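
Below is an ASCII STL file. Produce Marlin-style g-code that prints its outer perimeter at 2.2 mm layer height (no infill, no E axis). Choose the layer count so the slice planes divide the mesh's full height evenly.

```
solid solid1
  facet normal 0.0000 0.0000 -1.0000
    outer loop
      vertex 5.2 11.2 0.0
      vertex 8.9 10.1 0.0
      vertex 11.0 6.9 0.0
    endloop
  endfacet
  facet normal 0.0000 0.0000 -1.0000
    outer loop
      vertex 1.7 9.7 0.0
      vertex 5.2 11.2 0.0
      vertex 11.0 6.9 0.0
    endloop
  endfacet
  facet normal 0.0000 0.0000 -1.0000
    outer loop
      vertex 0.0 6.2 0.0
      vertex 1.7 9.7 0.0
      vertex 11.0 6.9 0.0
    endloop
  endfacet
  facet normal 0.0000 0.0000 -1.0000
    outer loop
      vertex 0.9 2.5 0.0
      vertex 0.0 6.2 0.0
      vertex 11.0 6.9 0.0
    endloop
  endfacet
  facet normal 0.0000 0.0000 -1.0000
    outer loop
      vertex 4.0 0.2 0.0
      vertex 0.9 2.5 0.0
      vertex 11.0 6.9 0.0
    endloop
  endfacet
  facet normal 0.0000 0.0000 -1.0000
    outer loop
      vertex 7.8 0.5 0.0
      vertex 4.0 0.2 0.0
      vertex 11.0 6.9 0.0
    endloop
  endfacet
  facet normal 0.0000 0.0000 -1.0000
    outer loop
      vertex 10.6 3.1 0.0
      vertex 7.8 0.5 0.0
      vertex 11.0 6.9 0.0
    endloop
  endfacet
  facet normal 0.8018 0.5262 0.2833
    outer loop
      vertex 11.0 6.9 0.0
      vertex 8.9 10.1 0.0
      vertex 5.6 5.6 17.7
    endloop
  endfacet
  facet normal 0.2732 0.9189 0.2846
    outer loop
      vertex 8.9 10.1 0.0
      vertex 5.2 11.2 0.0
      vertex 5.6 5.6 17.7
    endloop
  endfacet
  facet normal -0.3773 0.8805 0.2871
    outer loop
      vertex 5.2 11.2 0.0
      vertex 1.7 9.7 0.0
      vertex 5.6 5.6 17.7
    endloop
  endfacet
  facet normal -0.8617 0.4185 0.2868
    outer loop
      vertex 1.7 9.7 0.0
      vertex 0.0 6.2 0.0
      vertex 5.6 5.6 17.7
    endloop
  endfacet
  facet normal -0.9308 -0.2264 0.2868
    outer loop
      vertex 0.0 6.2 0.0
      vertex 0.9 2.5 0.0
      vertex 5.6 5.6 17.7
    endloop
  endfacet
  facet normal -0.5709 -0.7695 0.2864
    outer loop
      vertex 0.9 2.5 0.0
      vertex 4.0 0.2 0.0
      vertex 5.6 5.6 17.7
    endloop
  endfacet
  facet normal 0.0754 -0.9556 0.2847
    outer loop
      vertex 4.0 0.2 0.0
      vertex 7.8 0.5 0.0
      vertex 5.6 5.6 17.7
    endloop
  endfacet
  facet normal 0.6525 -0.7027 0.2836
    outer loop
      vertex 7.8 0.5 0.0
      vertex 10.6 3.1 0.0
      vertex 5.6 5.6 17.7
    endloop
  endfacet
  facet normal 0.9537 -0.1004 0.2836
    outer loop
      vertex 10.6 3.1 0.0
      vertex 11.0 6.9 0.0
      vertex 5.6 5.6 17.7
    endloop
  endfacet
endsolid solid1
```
; perimeter-only toolpath
G21 ; units = mm
G90 ; absolute positioning
G28 ; home
; layer 1
G0 Z2.2
G0 X10.3 Y6.7
G1 X8.5 Y9.5
G1 X5.2 Y10.5
G1 X2.2 Y9.2
G1 X0.7 Y6.1
G1 X1.5 Y2.9
G1 X4.2 Y0.9
G1 X7.5 Y1.1
G1 X10.0 Y3.4
G1 X10.3 Y6.7
; layer 2
G0 Z4.4
G0 X9.7 Y6.6
G1 X8.1 Y9.0
G1 X5.3 Y9.8
G1 X2.7 Y8.7
G1 X1.4 Y6.1
G1 X2.1 Y3.3
G1 X4.4 Y1.5
G1 X7.2 Y1.8
G1 X9.3 Y3.7
G1 X9.7 Y6.6
; layer 3
G0 Z6.6
G0 X9.0 Y6.4
G1 X7.7 Y8.4
G1 X5.3 Y9.1
G1 X3.2 Y8.2
G1 X2.1 Y6.0
G1 X2.7 Y3.7
G1 X4.6 Y2.2
G1 X7.0 Y2.4
G1 X8.7 Y4.0
G1 X9.0 Y6.4
; layer 4
G0 Z8.8
G0 X8.3 Y6.2
G1 X7.2 Y7.8
G1 X5.4 Y8.4
G1 X3.6 Y7.6
G1 X2.8 Y5.9
G1 X3.2 Y4.0
G1 X4.8 Y2.9
G1 X6.7 Y3.0
G1 X8.1 Y4.3
G1 X8.3 Y6.2
; layer 5
G0 Z11.1
G0 X7.6 Y6.1
G1 X6.8 Y7.3
G1 X5.5 Y7.7
G1 X4.1 Y7.1
G1 X3.5 Y5.8
G1 X3.8 Y4.4
G1 X5.0 Y3.6
G1 X6.4 Y3.7
G1 X7.5 Y4.7
G1 X7.6 Y6.1
; layer 6
G0 Z13.3
G0 X6.9 Y5.9
G1 X6.4 Y6.7
G1 X5.5 Y7.0
G1 X4.6 Y6.6
G1 X4.2 Y5.7
G1 X4.4 Y4.8
G1 X5.2 Y4.2
G1 X6.1 Y4.3
G1 X6.8 Y5.0
G1 X6.9 Y5.9
; layer 7
G0 Z15.5
G0 X6.3 Y5.8
G1 X6.0 Y6.2
G1 X5.5 Y6.3
G1 X5.1 Y6.1
G1 X4.9 Y5.7
G1 X5.0 Y5.2
G1 X5.4 Y4.9
G1 X5.9 Y5.0
G1 X6.2 Y5.3
G1 X6.3 Y5.8
M2 ; end

The solid is a regular 9-sided pyramid, base circumscribed radius ≈ 5.6 mm, apex at z ≈ 17.7 mm. Slicing at Δz = 2.2 mm — 8 equal slices spanning the solid's height, so layer i sits at z = i·h/8 — gives 7 non-empty perimeters. Each is a 9-segment closed polygon; G0 lifts to the layer z and rapids to the start vertex, then G1 traces the edges. The cross-section shrinks linearly with z (the slice at the apex is degenerate and omitted).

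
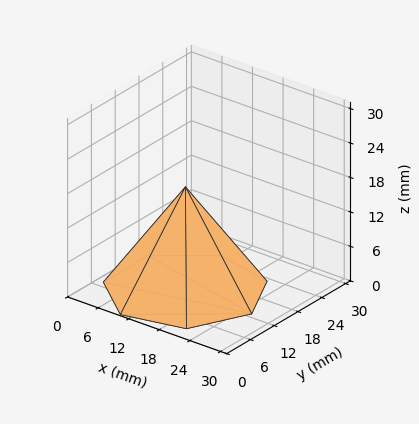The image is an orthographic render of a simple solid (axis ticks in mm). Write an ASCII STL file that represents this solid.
Reading the render: the shape is a regular 7-sided pyramid, base circumscribed radius ≈ 13 mm, apex at z ≈ 18 mm (dimensions read to the nearest mm from the axis ticks). For the STL, each face is triangulated and given an outward normal.

solid part
  facet normal 0.0000 0.0000 -1.0000
    outer loop
      vertex 10.107 25.674 0.000
      vertex 21.105 23.164 0.000
      vertex 26.000 13.000 0.000
    endloop
  endfacet
  facet normal 0.0000 0.0000 -1.0000
    outer loop
      vertex 1.287 18.640 0.000
      vertex 10.107 25.674 0.000
      vertex 26.000 13.000 0.000
    endloop
  endfacet
  facet normal 0.0000 0.0000 -1.0000
    outer loop
      vertex 1.287 7.360 0.000
      vertex 1.287 18.640 0.000
      vertex 26.000 13.000 0.000
    endloop
  endfacet
  facet normal 0.0000 0.0000 -1.0000
    outer loop
      vertex 10.107 0.326 0.000
      vertex 1.287 7.360 0.000
      vertex 26.000 13.000 0.000
    endloop
  endfacet
  facet normal 0.0000 0.0000 -1.0000
    outer loop
      vertex 21.105 2.836 0.000
      vertex 10.107 0.326 0.000
      vertex 26.000 13.000 0.000
    endloop
  endfacet
  facet normal 0.7552 0.3637 0.5454
    outer loop
      vertex 26.000 13.000 0.000
      vertex 21.105 23.164 0.000
      vertex 13.000 13.000 18.000
    endloop
  endfacet
  facet normal 0.1865 0.8172 0.5454
    outer loop
      vertex 21.105 23.164 0.000
      vertex 10.107 25.674 0.000
      vertex 13.000 13.000 18.000
    endloop
  endfacet
  facet normal -0.5226 0.6553 0.5454
    outer loop
      vertex 10.107 25.674 0.000
      vertex 1.287 18.640 0.000
      vertex 13.000 13.000 18.000
    endloop
  endfacet
  facet normal -0.8382 0.0000 0.5454
    outer loop
      vertex 1.287 18.640 0.000
      vertex 1.287 7.360 0.000
      vertex 13.000 13.000 18.000
    endloop
  endfacet
  facet normal -0.5226 -0.6553 0.5454
    outer loop
      vertex 1.287 7.360 0.000
      vertex 10.107 0.326 0.000
      vertex 13.000 13.000 18.000
    endloop
  endfacet
  facet normal 0.1865 -0.8172 0.5454
    outer loop
      vertex 10.107 0.326 0.000
      vertex 21.105 2.836 0.000
      vertex 13.000 13.000 18.000
    endloop
  endfacet
  facet normal 0.7552 -0.3637 0.5454
    outer loop
      vertex 21.105 2.836 0.000
      vertex 26.000 13.000 0.000
      vertex 13.000 13.000 18.000
    endloop
  endfacet
endsolid part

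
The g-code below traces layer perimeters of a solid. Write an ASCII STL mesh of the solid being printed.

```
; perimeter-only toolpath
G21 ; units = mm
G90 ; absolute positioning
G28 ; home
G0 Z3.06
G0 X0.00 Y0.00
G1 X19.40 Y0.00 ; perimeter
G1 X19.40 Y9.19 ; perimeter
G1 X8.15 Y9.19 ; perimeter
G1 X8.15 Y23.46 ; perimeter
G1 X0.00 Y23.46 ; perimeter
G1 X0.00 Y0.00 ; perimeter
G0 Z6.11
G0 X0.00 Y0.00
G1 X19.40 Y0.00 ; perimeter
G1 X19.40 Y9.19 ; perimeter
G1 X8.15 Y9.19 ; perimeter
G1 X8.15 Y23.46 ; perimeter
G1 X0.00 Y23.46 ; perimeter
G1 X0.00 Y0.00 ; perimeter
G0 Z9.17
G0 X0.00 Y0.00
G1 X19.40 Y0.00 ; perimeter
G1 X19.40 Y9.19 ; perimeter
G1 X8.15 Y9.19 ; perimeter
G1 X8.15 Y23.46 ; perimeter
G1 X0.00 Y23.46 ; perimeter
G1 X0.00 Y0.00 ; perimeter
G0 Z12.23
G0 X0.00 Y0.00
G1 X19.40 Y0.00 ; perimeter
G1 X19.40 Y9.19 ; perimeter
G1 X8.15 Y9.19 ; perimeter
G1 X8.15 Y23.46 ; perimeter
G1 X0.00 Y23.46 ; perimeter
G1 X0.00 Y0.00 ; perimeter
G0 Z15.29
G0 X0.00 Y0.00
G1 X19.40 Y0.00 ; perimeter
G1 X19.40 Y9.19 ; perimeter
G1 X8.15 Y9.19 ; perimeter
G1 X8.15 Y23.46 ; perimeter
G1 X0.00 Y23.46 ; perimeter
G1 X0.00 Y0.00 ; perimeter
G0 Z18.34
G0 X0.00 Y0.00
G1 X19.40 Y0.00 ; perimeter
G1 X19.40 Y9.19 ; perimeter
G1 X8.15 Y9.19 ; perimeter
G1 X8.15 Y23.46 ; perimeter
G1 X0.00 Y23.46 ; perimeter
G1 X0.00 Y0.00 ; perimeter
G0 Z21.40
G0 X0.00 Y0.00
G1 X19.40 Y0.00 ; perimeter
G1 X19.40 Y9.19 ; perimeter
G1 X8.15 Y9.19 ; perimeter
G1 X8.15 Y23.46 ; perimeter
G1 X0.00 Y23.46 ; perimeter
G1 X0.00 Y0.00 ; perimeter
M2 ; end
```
solid part
  facet normal 0.0000 0.0000 -1.0000
    outer loop
      vertex 19.40 9.19 0.00
      vertex 19.40 0.00 0.00
      vertex 0.00 0.00 0.00
    endloop
  endfacet
  facet normal 0.0000 0.0000 -1.0000
    outer loop
      vertex 8.15 9.19 0.00
      vertex 19.40 9.19 0.00
      vertex 0.00 0.00 0.00
    endloop
  endfacet
  facet normal 0.0000 0.0000 -1.0000
    outer loop
      vertex 8.15 23.46 0.00
      vertex 8.15 9.19 0.00
      vertex 0.00 0.00 0.00
    endloop
  endfacet
  facet normal 0.0000 0.0000 -1.0000
    outer loop
      vertex 0.00 23.46 0.00
      vertex 8.15 23.46 0.00
      vertex 0.00 0.00 0.00
    endloop
  endfacet
  facet normal 0.0000 0.0000 1.0000
    outer loop
      vertex 0.00 0.00 21.40
      vertex 19.40 0.00 21.40
      vertex 19.40 9.19 21.40
    endloop
  endfacet
  facet normal 0.0000 0.0000 1.0000
    outer loop
      vertex 0.00 0.00 21.40
      vertex 19.40 9.19 21.40
      vertex 8.15 9.19 21.40
    endloop
  endfacet
  facet normal 0.0000 0.0000 1.0000
    outer loop
      vertex 0.00 0.00 21.40
      vertex 8.15 9.19 21.40
      vertex 8.15 23.46 21.40
    endloop
  endfacet
  facet normal 0.0000 0.0000 1.0000
    outer loop
      vertex 0.00 0.00 21.40
      vertex 8.15 23.46 21.40
      vertex 0.00 23.46 21.40
    endloop
  endfacet
  facet normal 0.0000 -1.0000 0.0000
    outer loop
      vertex 0.00 0.00 0.00
      vertex 19.40 0.00 0.00
      vertex 19.40 0.00 21.40
    endloop
  endfacet
  facet normal 0.0000 -1.0000 0.0000
    outer loop
      vertex 0.00 0.00 0.00
      vertex 19.40 0.00 21.40
      vertex 0.00 0.00 21.40
    endloop
  endfacet
  facet normal 1.0000 0.0000 0.0000
    outer loop
      vertex 19.40 0.00 0.00
      vertex 19.40 9.19 0.00
      vertex 19.40 9.19 21.40
    endloop
  endfacet
  facet normal 1.0000 0.0000 0.0000
    outer loop
      vertex 19.40 0.00 0.00
      vertex 19.40 9.19 21.40
      vertex 19.40 0.00 21.40
    endloop
  endfacet
  facet normal 0.0000 1.0000 0.0000
    outer loop
      vertex 19.40 9.19 0.00
      vertex 8.15 9.19 0.00
      vertex 8.15 9.19 21.40
    endloop
  endfacet
  facet normal 0.0000 1.0000 0.0000
    outer loop
      vertex 19.40 9.19 0.00
      vertex 8.15 9.19 21.40
      vertex 19.40 9.19 21.40
    endloop
  endfacet
  facet normal 1.0000 0.0000 0.0000
    outer loop
      vertex 8.15 9.19 0.00
      vertex 8.15 23.46 0.00
      vertex 8.15 23.46 21.40
    endloop
  endfacet
  facet normal 1.0000 0.0000 0.0000
    outer loop
      vertex 8.15 9.19 0.00
      vertex 8.15 23.46 21.40
      vertex 8.15 9.19 21.40
    endloop
  endfacet
  facet normal 0.0000 1.0000 0.0000
    outer loop
      vertex 8.15 23.46 0.00
      vertex 0.00 23.46 0.00
      vertex 0.00 23.46 21.40
    endloop
  endfacet
  facet normal 0.0000 1.0000 0.0000
    outer loop
      vertex 8.15 23.46 0.00
      vertex 0.00 23.46 21.40
      vertex 8.15 23.46 21.40
    endloop
  endfacet
  facet normal -1.0000 0.0000 0.0000
    outer loop
      vertex 0.00 23.46 0.00
      vertex 0.00 0.00 0.00
      vertex 0.00 0.00 21.40
    endloop
  endfacet
  facet normal -1.0000 0.0000 0.0000
    outer loop
      vertex 0.00 23.46 0.00
      vertex 0.00 0.00 21.40
      vertex 0.00 23.46 21.40
    endloop
  endfacet
endsolid part

The G0 Z moves step by Δz≈3.06 mm. Every layer's G1 loop is the same polygon, so the solid is a straight extrusion of it from z=0 to z≈21.4. Closing with flat bottom and top caps and triangulating gives 20 facets — an L-shaped prism: outer 19.4 × 23.5 mm, arm thicknesses ≈ 9.19 mm (horizontal) and 8.15 mm (vertical), extruded 21.4 mm in z.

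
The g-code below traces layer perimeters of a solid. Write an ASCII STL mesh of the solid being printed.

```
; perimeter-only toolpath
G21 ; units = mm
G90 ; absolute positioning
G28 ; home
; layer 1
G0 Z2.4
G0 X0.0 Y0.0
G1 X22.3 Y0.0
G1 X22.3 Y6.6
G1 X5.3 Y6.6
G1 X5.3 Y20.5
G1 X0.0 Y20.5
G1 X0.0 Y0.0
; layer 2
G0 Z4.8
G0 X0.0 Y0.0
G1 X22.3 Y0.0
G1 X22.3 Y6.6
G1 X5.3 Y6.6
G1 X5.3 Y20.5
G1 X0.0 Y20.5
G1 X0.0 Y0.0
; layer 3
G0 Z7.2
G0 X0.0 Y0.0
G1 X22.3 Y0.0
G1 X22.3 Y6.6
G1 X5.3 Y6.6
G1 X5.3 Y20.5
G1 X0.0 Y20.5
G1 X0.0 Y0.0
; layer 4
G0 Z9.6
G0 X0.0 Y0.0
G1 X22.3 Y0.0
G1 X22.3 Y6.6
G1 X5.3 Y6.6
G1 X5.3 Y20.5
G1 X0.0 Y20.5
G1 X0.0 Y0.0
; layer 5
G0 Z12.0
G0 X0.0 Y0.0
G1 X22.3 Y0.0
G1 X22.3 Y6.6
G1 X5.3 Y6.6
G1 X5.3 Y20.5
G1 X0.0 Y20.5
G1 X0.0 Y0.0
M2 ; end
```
solid part
  facet normal 0.0000 0.0000 -1.0000
    outer loop
      vertex 22.3 6.6 0.0
      vertex 22.3 0.0 0.0
      vertex 0.0 0.0 0.0
    endloop
  endfacet
  facet normal 0.0000 0.0000 -1.0000
    outer loop
      vertex 5.3 6.6 0.0
      vertex 22.3 6.6 0.0
      vertex 0.0 0.0 0.0
    endloop
  endfacet
  facet normal 0.0000 0.0000 -1.0000
    outer loop
      vertex 5.3 20.5 0.0
      vertex 5.3 6.6 0.0
      vertex 0.0 0.0 0.0
    endloop
  endfacet
  facet normal 0.0000 0.0000 -1.0000
    outer loop
      vertex 0.0 20.5 0.0
      vertex 5.3 20.5 0.0
      vertex 0.0 0.0 0.0
    endloop
  endfacet
  facet normal 0.0000 0.0000 1.0000
    outer loop
      vertex 0.0 0.0 12.0
      vertex 22.3 0.0 12.0
      vertex 22.3 6.6 12.0
    endloop
  endfacet
  facet normal 0.0000 0.0000 1.0000
    outer loop
      vertex 0.0 0.0 12.0
      vertex 22.3 6.6 12.0
      vertex 5.3 6.6 12.0
    endloop
  endfacet
  facet normal 0.0000 0.0000 1.0000
    outer loop
      vertex 0.0 0.0 12.0
      vertex 5.3 6.6 12.0
      vertex 5.3 20.5 12.0
    endloop
  endfacet
  facet normal 0.0000 0.0000 1.0000
    outer loop
      vertex 0.0 0.0 12.0
      vertex 5.3 20.5 12.0
      vertex 0.0 20.5 12.0
    endloop
  endfacet
  facet normal 0.0000 -1.0000 0.0000
    outer loop
      vertex 0.0 0.0 0.0
      vertex 22.3 0.0 0.0
      vertex 22.3 0.0 12.0
    endloop
  endfacet
  facet normal 0.0000 -1.0000 0.0000
    outer loop
      vertex 0.0 0.0 0.0
      vertex 22.3 0.0 12.0
      vertex 0.0 0.0 12.0
    endloop
  endfacet
  facet normal 1.0000 0.0000 0.0000
    outer loop
      vertex 22.3 0.0 0.0
      vertex 22.3 6.6 0.0
      vertex 22.3 6.6 12.0
    endloop
  endfacet
  facet normal 1.0000 0.0000 0.0000
    outer loop
      vertex 22.3 0.0 0.0
      vertex 22.3 6.6 12.0
      vertex 22.3 0.0 12.0
    endloop
  endfacet
  facet normal 0.0000 1.0000 0.0000
    outer loop
      vertex 22.3 6.6 0.0
      vertex 5.3 6.6 0.0
      vertex 5.3 6.6 12.0
    endloop
  endfacet
  facet normal 0.0000 1.0000 0.0000
    outer loop
      vertex 22.3 6.6 0.0
      vertex 5.3 6.6 12.0
      vertex 22.3 6.6 12.0
    endloop
  endfacet
  facet normal 1.0000 0.0000 0.0000
    outer loop
      vertex 5.3 6.6 0.0
      vertex 5.3 20.5 0.0
      vertex 5.3 20.5 12.0
    endloop
  endfacet
  facet normal 1.0000 0.0000 0.0000
    outer loop
      vertex 5.3 6.6 0.0
      vertex 5.3 20.5 12.0
      vertex 5.3 6.6 12.0
    endloop
  endfacet
  facet normal 0.0000 1.0000 0.0000
    outer loop
      vertex 5.3 20.5 0.0
      vertex 0.0 20.5 0.0
      vertex 0.0 20.5 12.0
    endloop
  endfacet
  facet normal 0.0000 1.0000 0.0000
    outer loop
      vertex 5.3 20.5 0.0
      vertex 0.0 20.5 12.0
      vertex 5.3 20.5 12.0
    endloop
  endfacet
  facet normal -1.0000 0.0000 0.0000
    outer loop
      vertex 0.0 20.5 0.0
      vertex 0.0 0.0 0.0
      vertex 0.0 0.0 12.0
    endloop
  endfacet
  facet normal -1.0000 0.0000 0.0000
    outer loop
      vertex 0.0 20.5 0.0
      vertex 0.0 0.0 12.0
      vertex 0.0 20.5 12.0
    endloop
  endfacet
endsolid part

The G0 Z moves step by Δz≈2.4 mm. Every layer's G1 loop is the same polygon, so the solid is a straight extrusion of it from z=0 to z≈12. Closing with flat bottom and top caps and triangulating gives 20 facets — an L-shaped prism: outer 22.3 × 20.5 mm, arm thicknesses ≈ 6.6 mm (horizontal) and 5.3 mm (vertical), extruded 12 mm in z.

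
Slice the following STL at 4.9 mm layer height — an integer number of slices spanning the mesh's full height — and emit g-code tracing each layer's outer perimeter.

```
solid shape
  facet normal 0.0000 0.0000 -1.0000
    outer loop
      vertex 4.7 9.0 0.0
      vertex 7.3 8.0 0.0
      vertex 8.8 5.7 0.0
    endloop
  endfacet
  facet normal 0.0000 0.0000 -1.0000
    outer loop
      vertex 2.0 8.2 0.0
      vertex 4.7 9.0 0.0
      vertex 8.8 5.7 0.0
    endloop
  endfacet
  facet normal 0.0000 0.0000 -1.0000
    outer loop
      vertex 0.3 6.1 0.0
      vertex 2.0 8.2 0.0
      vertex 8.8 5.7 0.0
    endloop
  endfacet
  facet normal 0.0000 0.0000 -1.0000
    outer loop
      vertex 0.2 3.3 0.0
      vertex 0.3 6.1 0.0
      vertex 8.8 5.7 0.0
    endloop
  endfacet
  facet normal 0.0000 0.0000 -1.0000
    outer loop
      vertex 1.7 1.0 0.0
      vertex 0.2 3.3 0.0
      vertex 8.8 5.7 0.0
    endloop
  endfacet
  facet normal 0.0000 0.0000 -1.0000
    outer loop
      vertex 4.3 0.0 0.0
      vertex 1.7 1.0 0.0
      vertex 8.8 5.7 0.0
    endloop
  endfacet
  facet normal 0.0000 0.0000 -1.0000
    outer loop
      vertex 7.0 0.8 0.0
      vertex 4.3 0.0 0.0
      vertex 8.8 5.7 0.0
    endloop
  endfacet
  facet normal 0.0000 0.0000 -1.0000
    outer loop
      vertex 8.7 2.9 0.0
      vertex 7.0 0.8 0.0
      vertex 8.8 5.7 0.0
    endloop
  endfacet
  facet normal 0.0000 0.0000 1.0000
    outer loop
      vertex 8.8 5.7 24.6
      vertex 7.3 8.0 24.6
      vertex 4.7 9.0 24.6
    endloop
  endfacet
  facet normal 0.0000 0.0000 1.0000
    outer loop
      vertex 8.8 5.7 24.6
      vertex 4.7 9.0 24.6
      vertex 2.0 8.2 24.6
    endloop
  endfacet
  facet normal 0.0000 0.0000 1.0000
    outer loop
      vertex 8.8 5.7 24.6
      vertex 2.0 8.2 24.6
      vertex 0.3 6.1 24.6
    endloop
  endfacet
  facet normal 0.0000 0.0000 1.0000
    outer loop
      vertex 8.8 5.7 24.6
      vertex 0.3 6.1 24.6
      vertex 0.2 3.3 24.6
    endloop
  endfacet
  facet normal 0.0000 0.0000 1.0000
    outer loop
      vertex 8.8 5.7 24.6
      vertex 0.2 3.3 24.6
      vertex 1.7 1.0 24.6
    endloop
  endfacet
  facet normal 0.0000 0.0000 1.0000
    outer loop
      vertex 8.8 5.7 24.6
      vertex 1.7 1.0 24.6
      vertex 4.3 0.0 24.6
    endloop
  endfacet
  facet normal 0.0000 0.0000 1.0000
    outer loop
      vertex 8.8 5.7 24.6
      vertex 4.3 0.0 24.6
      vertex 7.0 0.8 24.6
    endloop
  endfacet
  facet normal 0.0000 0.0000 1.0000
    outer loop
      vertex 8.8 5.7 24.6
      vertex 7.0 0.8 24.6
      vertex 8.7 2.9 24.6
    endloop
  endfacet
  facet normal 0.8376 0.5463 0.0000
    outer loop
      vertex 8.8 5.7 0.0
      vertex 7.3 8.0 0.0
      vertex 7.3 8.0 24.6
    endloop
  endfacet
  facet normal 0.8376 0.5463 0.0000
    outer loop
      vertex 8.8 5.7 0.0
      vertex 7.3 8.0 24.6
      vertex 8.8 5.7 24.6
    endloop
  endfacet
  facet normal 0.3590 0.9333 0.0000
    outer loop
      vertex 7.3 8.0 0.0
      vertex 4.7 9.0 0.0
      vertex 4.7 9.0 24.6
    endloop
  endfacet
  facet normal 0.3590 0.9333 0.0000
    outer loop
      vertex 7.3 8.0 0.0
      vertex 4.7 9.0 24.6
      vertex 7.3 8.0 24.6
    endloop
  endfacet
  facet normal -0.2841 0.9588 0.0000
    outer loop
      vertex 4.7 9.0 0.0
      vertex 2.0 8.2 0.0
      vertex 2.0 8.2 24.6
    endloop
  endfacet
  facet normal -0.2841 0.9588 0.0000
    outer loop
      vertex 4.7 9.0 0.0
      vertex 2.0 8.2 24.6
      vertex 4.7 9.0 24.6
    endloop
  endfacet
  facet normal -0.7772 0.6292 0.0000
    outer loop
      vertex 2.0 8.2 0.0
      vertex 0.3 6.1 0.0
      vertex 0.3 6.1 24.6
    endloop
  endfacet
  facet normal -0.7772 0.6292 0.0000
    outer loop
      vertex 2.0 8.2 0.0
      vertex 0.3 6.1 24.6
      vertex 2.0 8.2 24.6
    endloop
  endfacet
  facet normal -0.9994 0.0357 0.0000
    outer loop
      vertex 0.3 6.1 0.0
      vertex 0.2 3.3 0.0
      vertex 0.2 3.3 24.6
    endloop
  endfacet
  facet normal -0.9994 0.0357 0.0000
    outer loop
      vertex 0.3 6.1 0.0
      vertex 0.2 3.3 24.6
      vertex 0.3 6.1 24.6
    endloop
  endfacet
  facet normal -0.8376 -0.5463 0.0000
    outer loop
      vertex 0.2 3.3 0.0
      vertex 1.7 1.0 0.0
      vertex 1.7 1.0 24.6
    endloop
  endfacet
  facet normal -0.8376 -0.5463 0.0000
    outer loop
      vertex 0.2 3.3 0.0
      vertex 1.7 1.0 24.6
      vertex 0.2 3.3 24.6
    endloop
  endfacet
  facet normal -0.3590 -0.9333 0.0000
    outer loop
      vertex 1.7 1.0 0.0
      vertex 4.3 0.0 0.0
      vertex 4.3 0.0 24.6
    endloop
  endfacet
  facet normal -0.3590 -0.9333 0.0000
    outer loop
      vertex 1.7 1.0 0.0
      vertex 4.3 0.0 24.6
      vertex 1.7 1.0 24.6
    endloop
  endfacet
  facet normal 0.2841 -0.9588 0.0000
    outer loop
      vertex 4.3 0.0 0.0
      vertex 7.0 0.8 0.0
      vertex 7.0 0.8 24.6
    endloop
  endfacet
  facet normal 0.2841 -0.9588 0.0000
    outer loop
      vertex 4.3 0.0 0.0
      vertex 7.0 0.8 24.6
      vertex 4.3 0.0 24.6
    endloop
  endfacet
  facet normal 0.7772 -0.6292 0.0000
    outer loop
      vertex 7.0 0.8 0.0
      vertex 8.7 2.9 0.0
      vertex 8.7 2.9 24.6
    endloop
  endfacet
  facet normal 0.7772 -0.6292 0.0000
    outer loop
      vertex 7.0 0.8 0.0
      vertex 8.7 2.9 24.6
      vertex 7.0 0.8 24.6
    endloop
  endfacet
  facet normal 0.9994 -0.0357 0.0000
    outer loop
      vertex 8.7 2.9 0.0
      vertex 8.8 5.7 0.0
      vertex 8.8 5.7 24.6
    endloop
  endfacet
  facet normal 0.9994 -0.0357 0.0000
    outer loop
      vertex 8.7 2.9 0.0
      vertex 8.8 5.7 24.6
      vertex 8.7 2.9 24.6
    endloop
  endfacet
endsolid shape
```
; perimeter-only toolpath
G21 ; units = mm
G90 ; absolute positioning
G28 ; home
; layer 1
G0 Z4.9
G0 X8.8 Y5.7
G1 X7.3 Y8.0
G1 X4.7 Y9.0
G1 X2.0 Y8.2
G1 X0.3 Y6.1
G1 X0.2 Y3.3
G1 X1.7 Y1.0
G1 X4.3 Y0.0
G1 X7.0 Y0.8
G1 X8.7 Y2.9
G1 X8.8 Y5.7
; layer 2
G0 Z9.8
G0 X8.8 Y5.7
G1 X7.3 Y8.0
G1 X4.7 Y9.0
G1 X2.0 Y8.2
G1 X0.3 Y6.1
G1 X0.2 Y3.3
G1 X1.7 Y1.0
G1 X4.3 Y0.0
G1 X7.0 Y0.8
G1 X8.7 Y2.9
G1 X8.8 Y5.7
; layer 3
G0 Z14.8
G0 X8.8 Y5.7
G1 X7.3 Y8.0
G1 X4.7 Y9.0
G1 X2.0 Y8.2
G1 X0.3 Y6.1
G1 X0.2 Y3.3
G1 X1.7 Y1.0
G1 X4.3 Y0.0
G1 X7.0 Y0.8
G1 X8.7 Y2.9
G1 X8.8 Y5.7
; layer 4
G0 Z19.7
G0 X8.8 Y5.7
G1 X7.3 Y8.0
G1 X4.7 Y9.0
G1 X2.0 Y8.2
G1 X0.3 Y6.1
G1 X0.2 Y3.3
G1 X1.7 Y1.0
G1 X4.3 Y0.0
G1 X7.0 Y0.8
G1 X8.7 Y2.9
G1 X8.8 Y5.7
; layer 5
G0 Z24.6
G0 X8.8 Y5.7
G1 X7.3 Y8.0
G1 X4.7 Y9.0
G1 X2.0 Y8.2
G1 X0.3 Y6.1
G1 X0.2 Y3.3
G1 X1.7 Y1.0
G1 X4.3 Y0.0
G1 X7.0 Y0.8
G1 X8.7 Y2.9
G1 X8.8 Y5.7
M2 ; end

The solid is a regular 10-sided prism (a cylinder approximated with 10 flat sides), circumscribed radius ≈ 4.5 mm, height ≈ 24.6 mm. Slicing at Δz = 4.9 mm — 5 equal slices spanning the solid's height, so layer i sits at z = i·h/5 — gives 5 non-empty perimeters. Each is a 10-segment closed polygon; G0 lifts to the layer z and rapids to the start vertex, then G1 traces the edges.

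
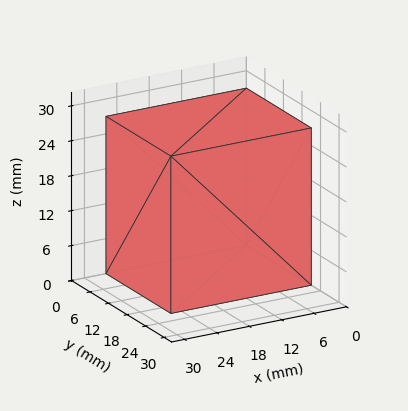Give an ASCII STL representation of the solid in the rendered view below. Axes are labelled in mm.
Reading the render: the shape is a rectangular box, roughly 26 × 21 mm footprint and 27 mm tall (dimensions read to the nearest mm from the axis ticks). For the STL, each face is triangulated and given an outward normal.

solid part
  facet normal 0.0000 0.0000 -1.0000
    outer loop
      vertex 26.0 21.0 0.0
      vertex 26.0 0.0 0.0
      vertex 0.0 0.0 0.0
    endloop
  endfacet
  facet normal 0.0000 0.0000 -1.0000
    outer loop
      vertex 0.0 21.0 0.0
      vertex 26.0 21.0 0.0
      vertex 0.0 0.0 0.0
    endloop
  endfacet
  facet normal 0.0000 0.0000 1.0000
    outer loop
      vertex 0.0 0.0 27.0
      vertex 26.0 0.0 27.0
      vertex 26.0 21.0 27.0
    endloop
  endfacet
  facet normal 0.0000 0.0000 1.0000
    outer loop
      vertex 0.0 0.0 27.0
      vertex 26.0 21.0 27.0
      vertex 0.0 21.0 27.0
    endloop
  endfacet
  facet normal 0.0000 -1.0000 0.0000
    outer loop
      vertex 0.0 0.0 0.0
      vertex 26.0 0.0 0.0
      vertex 26.0 0.0 27.0
    endloop
  endfacet
  facet normal 0.0000 -1.0000 0.0000
    outer loop
      vertex 0.0 0.0 0.0
      vertex 26.0 0.0 27.0
      vertex 0.0 0.0 27.0
    endloop
  endfacet
  facet normal 0.0000 1.0000 0.0000
    outer loop
      vertex 26.0 21.0 27.0
      vertex 26.0 21.0 0.0
      vertex 0.0 21.0 0.0
    endloop
  endfacet
  facet normal 0.0000 1.0000 0.0000
    outer loop
      vertex 0.0 21.0 27.0
      vertex 26.0 21.0 27.0
      vertex 0.0 21.0 0.0
    endloop
  endfacet
  facet normal -1.0000 0.0000 0.0000
    outer loop
      vertex 0.0 21.0 27.0
      vertex 0.0 21.0 0.0
      vertex 0.0 0.0 0.0
    endloop
  endfacet
  facet normal -1.0000 0.0000 0.0000
    outer loop
      vertex 0.0 0.0 27.0
      vertex 0.0 21.0 27.0
      vertex 0.0 0.0 0.0
    endloop
  endfacet
  facet normal 1.0000 0.0000 0.0000
    outer loop
      vertex 26.0 0.0 0.0
      vertex 26.0 21.0 0.0
      vertex 26.0 21.0 27.0
    endloop
  endfacet
  facet normal 1.0000 0.0000 0.0000
    outer loop
      vertex 26.0 0.0 0.0
      vertex 26.0 21.0 27.0
      vertex 26.0 0.0 27.0
    endloop
  endfacet
endsolid part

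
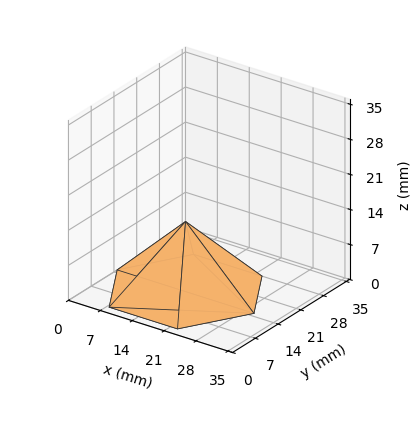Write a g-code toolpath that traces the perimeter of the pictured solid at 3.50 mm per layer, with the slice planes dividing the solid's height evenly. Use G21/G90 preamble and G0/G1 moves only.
Reading the render: the shape is a regular 6-sided pyramid, base circumscribed radius ≈ 15 mm, apex at z ≈ 14 mm (dimensions read to the nearest mm from the axis ticks). For the g-code, the solid's height is divided into equal slices at the stated Δz and each level perimeter traced with G1 moves after a G0 lift.

; perimeter-only toolpath
G21 ; units = mm
G90 ; absolute positioning
G28 ; home
; layer 1
G0 Z3.50
G0 X26.25 Y15.00
G1 X20.62 Y24.74
G1 X9.38 Y24.74
G1 X3.75 Y15.00
G1 X9.38 Y5.26
G1 X20.62 Y5.26
G1 X26.25 Y15.00
; layer 2
G0 Z7.00
G0 X22.50 Y15.00
G1 X18.75 Y21.49
G1 X11.25 Y21.49
G1 X7.50 Y15.00
G1 X11.25 Y8.50
G1 X18.75 Y8.50
G1 X22.50 Y15.00
; layer 3
G0 Z10.50
G0 X18.75 Y15.00
G1 X16.88 Y18.25
G1 X13.12 Y18.25
G1 X11.25 Y15.00
G1 X13.12 Y11.75
G1 X16.88 Y11.75
G1 X18.75 Y15.00
M2 ; end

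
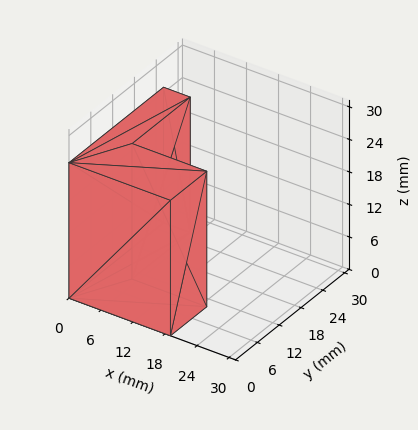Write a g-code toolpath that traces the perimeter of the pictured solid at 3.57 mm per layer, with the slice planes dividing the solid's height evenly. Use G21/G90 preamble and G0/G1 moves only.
Reading the render: the shape is an L-shaped prism: outer 19 × 26 mm, arm thicknesses ≈ 10 mm (horizontal) and 5 mm (vertical), extruded 25 mm in z (dimensions read to the nearest mm from the axis ticks). For the g-code, the solid's height is divided into equal slices at the stated Δz and each level perimeter traced with G1 moves after a G0 lift.

; perimeter-only toolpath
G21 ; units = mm
G90 ; absolute positioning
G28 ; home
; layer 1
G0 Z3.57
G0 X0.00 Y0.00
G1 X19.00 Y0.00
G1 X19.00 Y10.00
G1 X5.00 Y10.00
G1 X5.00 Y26.00
G1 X0.00 Y26.00
G1 X0.00 Y0.00
; layer 2
G0 Z7.14
G0 X0.00 Y0.00
G1 X19.00 Y0.00
G1 X19.00 Y10.00
G1 X5.00 Y10.00
G1 X5.00 Y26.00
G1 X0.00 Y26.00
G1 X0.00 Y0.00
; layer 3
G0 Z10.71
G0 X0.00 Y0.00
G1 X19.00 Y0.00
G1 X19.00 Y10.00
G1 X5.00 Y10.00
G1 X5.00 Y26.00
G1 X0.00 Y26.00
G1 X0.00 Y0.00
; layer 4
G0 Z14.29
G0 X0.00 Y0.00
G1 X19.00 Y0.00
G1 X19.00 Y10.00
G1 X5.00 Y10.00
G1 X5.00 Y26.00
G1 X0.00 Y26.00
G1 X0.00 Y0.00
; layer 5
G0 Z17.86
G0 X0.00 Y0.00
G1 X19.00 Y0.00
G1 X19.00 Y10.00
G1 X5.00 Y10.00
G1 X5.00 Y26.00
G1 X0.00 Y26.00
G1 X0.00 Y0.00
; layer 6
G0 Z21.43
G0 X0.00 Y0.00
G1 X19.00 Y0.00
G1 X19.00 Y10.00
G1 X5.00 Y10.00
G1 X5.00 Y26.00
G1 X0.00 Y26.00
G1 X0.00 Y0.00
; layer 7
G0 Z25.00
G0 X0.00 Y0.00
G1 X19.00 Y0.00
G1 X19.00 Y10.00
G1 X5.00 Y10.00
G1 X5.00 Y26.00
G1 X0.00 Y26.00
G1 X0.00 Y0.00
M2 ; end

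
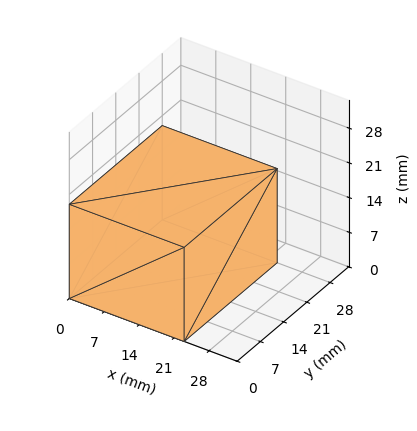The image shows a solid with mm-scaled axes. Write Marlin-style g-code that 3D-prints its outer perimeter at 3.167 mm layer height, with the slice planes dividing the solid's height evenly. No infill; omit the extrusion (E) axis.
Reading the render: the shape is a rectangular box, roughly 23 × 28 mm footprint and 19 mm tall (dimensions read to the nearest mm from the axis ticks). For the g-code, the solid's height is divided into equal slices at the stated Δz and each level perimeter traced with G1 moves after a G0 lift.

; perimeter-only toolpath
G21 ; units = mm
G90 ; absolute positioning
G28 ; home
; layer 1
G0 Z3.167
G0 X0.000 Y0.000
G1 X23.000 Y0.000
G1 X23.000 Y28.000
G1 X0.000 Y28.000
G1 X0.000 Y0.000
; layer 2
G0 Z6.333
G0 X0.000 Y0.000
G1 X23.000 Y0.000
G1 X23.000 Y28.000
G1 X0.000 Y28.000
G1 X0.000 Y0.000
; layer 3
G0 Z9.500
G0 X0.000 Y0.000
G1 X23.000 Y0.000
G1 X23.000 Y28.000
G1 X0.000 Y28.000
G1 X0.000 Y0.000
; layer 4
G0 Z12.667
G0 X0.000 Y0.000
G1 X23.000 Y0.000
G1 X23.000 Y28.000
G1 X0.000 Y28.000
G1 X0.000 Y0.000
; layer 5
G0 Z15.833
G0 X0.000 Y0.000
G1 X23.000 Y0.000
G1 X23.000 Y28.000
G1 X0.000 Y28.000
G1 X0.000 Y0.000
; layer 6
G0 Z19.000
G0 X0.000 Y0.000
G1 X23.000 Y0.000
G1 X23.000 Y28.000
G1 X0.000 Y28.000
G1 X0.000 Y0.000
M2 ; end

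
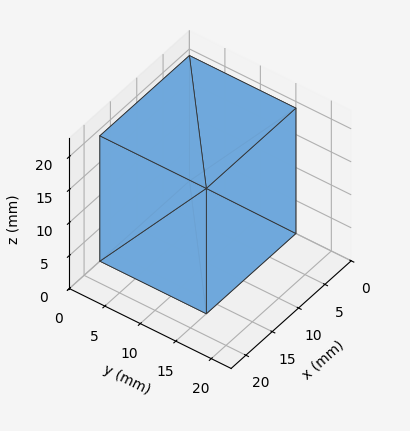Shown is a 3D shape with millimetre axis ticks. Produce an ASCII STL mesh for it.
Reading the render: the shape is a rectangular box, roughly 17 × 15 mm footprint and 19 mm tall (dimensions read to the nearest mm from the axis ticks). For the STL, each face is triangulated and given an outward normal.

solid part
  facet normal 0.0000 0.0000 -1.0000
    outer loop
      vertex 17.0 15.0 0.0
      vertex 17.0 0.0 0.0
      vertex 0.0 0.0 0.0
    endloop
  endfacet
  facet normal 0.0000 0.0000 -1.0000
    outer loop
      vertex 0.0 15.0 0.0
      vertex 17.0 15.0 0.0
      vertex 0.0 0.0 0.0
    endloop
  endfacet
  facet normal 0.0000 0.0000 1.0000
    outer loop
      vertex 0.0 0.0 19.0
      vertex 17.0 0.0 19.0
      vertex 17.0 15.0 19.0
    endloop
  endfacet
  facet normal 0.0000 0.0000 1.0000
    outer loop
      vertex 0.0 0.0 19.0
      vertex 17.0 15.0 19.0
      vertex 0.0 15.0 19.0
    endloop
  endfacet
  facet normal 0.0000 -1.0000 0.0000
    outer loop
      vertex 0.0 0.0 0.0
      vertex 17.0 0.0 0.0
      vertex 17.0 0.0 19.0
    endloop
  endfacet
  facet normal 0.0000 -1.0000 0.0000
    outer loop
      vertex 0.0 0.0 0.0
      vertex 17.0 0.0 19.0
      vertex 0.0 0.0 19.0
    endloop
  endfacet
  facet normal 0.0000 1.0000 0.0000
    outer loop
      vertex 17.0 15.0 19.0
      vertex 17.0 15.0 0.0
      vertex 0.0 15.0 0.0
    endloop
  endfacet
  facet normal 0.0000 1.0000 0.0000
    outer loop
      vertex 0.0 15.0 19.0
      vertex 17.0 15.0 19.0
      vertex 0.0 15.0 0.0
    endloop
  endfacet
  facet normal -1.0000 0.0000 0.0000
    outer loop
      vertex 0.0 15.0 19.0
      vertex 0.0 15.0 0.0
      vertex 0.0 0.0 0.0
    endloop
  endfacet
  facet normal -1.0000 0.0000 0.0000
    outer loop
      vertex 0.0 0.0 19.0
      vertex 0.0 15.0 19.0
      vertex 0.0 0.0 0.0
    endloop
  endfacet
  facet normal 1.0000 0.0000 0.0000
    outer loop
      vertex 17.0 0.0 0.0
      vertex 17.0 15.0 0.0
      vertex 17.0 15.0 19.0
    endloop
  endfacet
  facet normal 1.0000 0.0000 0.0000
    outer loop
      vertex 17.0 0.0 0.0
      vertex 17.0 15.0 19.0
      vertex 17.0 0.0 19.0
    endloop
  endfacet
endsolid part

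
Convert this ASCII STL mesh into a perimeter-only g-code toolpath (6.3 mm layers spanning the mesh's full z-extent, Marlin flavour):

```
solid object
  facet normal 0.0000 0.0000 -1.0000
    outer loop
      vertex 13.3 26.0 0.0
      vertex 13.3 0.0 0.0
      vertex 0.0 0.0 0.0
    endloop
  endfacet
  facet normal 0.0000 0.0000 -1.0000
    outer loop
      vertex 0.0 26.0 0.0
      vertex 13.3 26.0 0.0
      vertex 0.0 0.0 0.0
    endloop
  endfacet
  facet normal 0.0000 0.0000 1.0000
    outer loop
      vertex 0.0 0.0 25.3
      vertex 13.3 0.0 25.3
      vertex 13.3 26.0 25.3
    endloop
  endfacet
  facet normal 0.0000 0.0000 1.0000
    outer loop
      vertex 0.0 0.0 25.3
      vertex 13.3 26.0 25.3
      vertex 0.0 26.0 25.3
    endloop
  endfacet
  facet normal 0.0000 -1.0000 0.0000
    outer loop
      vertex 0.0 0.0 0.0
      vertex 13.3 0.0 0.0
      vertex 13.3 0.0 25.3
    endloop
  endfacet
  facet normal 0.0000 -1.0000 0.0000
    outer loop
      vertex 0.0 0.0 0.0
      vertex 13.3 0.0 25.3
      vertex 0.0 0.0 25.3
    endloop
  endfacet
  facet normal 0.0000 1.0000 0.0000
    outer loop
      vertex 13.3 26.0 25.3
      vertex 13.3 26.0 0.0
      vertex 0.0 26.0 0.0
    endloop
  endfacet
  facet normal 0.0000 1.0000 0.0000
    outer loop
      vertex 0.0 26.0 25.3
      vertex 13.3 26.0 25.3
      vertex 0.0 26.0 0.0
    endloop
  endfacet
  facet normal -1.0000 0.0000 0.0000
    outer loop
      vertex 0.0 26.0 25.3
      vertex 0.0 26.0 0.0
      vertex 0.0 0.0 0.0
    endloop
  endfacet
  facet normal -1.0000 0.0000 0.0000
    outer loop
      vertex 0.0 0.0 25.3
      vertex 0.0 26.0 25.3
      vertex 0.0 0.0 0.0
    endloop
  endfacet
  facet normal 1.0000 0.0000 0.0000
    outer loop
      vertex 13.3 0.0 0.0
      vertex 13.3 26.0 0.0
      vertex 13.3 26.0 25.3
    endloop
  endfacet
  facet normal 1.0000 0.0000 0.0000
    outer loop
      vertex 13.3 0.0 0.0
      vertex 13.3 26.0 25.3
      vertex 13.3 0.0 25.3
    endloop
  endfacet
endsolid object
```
; perimeter-only toolpath
G21 ; units = mm
G90 ; absolute positioning
G28 ; home
; layer 1
G0 Z6.3
G0 X0.0 Y0.0
G1 X13.3 Y0.0
G1 X13.3 Y26.0
G1 X0.0 Y26.0
G1 X0.0 Y0.0
; layer 2
G0 Z12.7
G0 X0.0 Y0.0
G1 X13.3 Y0.0
G1 X13.3 Y26.0
G1 X0.0 Y26.0
G1 X0.0 Y0.0
; layer 3
G0 Z19.0
G0 X0.0 Y0.0
G1 X13.3 Y0.0
G1 X13.3 Y26.0
G1 X0.0 Y26.0
G1 X0.0 Y0.0
; layer 4
G0 Z25.3
G0 X0.0 Y0.0
G1 X13.3 Y0.0
G1 X13.3 Y26.0
G1 X0.0 Y26.0
G1 X0.0 Y0.0
M2 ; end

The solid is a rectangular box, roughly 13.3 × 26 mm footprint and 25.3 mm tall. Slicing at Δz = 6.3 mm — 4 equal slices spanning the solid's height, so layer i sits at z = i·h/4 — gives 4 non-empty perimeters. Each is a 4-segment closed polygon; G0 lifts to the layer z and rapids to the start vertex, then G1 traces the edges.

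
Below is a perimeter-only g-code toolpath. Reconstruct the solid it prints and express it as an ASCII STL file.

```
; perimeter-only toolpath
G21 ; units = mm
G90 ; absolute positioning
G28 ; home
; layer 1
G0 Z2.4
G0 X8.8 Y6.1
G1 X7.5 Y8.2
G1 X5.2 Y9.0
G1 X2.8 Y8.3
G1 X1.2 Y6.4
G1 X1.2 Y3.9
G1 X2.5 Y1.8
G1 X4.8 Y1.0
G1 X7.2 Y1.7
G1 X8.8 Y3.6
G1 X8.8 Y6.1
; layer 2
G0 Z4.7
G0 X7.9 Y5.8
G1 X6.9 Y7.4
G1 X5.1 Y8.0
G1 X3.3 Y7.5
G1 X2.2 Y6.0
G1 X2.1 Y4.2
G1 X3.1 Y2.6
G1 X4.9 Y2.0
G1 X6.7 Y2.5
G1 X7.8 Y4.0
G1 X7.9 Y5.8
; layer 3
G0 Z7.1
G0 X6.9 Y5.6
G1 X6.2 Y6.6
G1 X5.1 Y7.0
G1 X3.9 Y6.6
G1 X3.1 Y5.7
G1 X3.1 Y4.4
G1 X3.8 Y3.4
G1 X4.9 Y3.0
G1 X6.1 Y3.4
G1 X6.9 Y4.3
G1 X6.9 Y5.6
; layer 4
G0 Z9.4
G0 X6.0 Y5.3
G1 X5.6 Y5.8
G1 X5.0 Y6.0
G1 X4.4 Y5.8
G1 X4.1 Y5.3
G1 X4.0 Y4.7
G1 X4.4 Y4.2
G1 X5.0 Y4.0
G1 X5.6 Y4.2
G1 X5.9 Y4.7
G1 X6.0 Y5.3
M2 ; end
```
solid part
  facet normal 0.0000 0.0000 -1.0000
    outer loop
      vertex 5.2 10.0 0.0
      vertex 8.1 9.0 0.0
      vertex 9.8 6.4 0.0
    endloop
  endfacet
  facet normal 0.0000 0.0000 -1.0000
    outer loop
      vertex 2.2 9.1 0.0
      vertex 5.2 10.0 0.0
      vertex 9.8 6.4 0.0
    endloop
  endfacet
  facet normal 0.0000 0.0000 -1.0000
    outer loop
      vertex 0.3 6.7 0.0
      vertex 2.2 9.1 0.0
      vertex 9.8 6.4 0.0
    endloop
  endfacet
  facet normal 0.0000 0.0000 -1.0000
    outer loop
      vertex 0.2 3.6 0.0
      vertex 0.3 6.7 0.0
      vertex 9.8 6.4 0.0
    endloop
  endfacet
  facet normal 0.0000 0.0000 -1.0000
    outer loop
      vertex 1.9 1.0 0.0
      vertex 0.2 3.6 0.0
      vertex 9.8 6.4 0.0
    endloop
  endfacet
  facet normal 0.0000 0.0000 -1.0000
    outer loop
      vertex 4.8 0.0 0.0
      vertex 1.9 1.0 0.0
      vertex 9.8 6.4 0.0
    endloop
  endfacet
  facet normal 0.0000 0.0000 -1.0000
    outer loop
      vertex 7.8 0.9 0.0
      vertex 4.8 0.0 0.0
      vertex 9.8 6.4 0.0
    endloop
  endfacet
  facet normal 0.0000 0.0000 -1.0000
    outer loop
      vertex 9.7 3.3 0.0
      vertex 7.8 0.9 0.0
      vertex 9.8 6.4 0.0
    endloop
  endfacet
  facet normal 0.7757 0.5072 0.3757
    outer loop
      vertex 9.8 6.4 0.0
      vertex 8.1 9.0 0.0
      vertex 5.0 5.0 11.8
    endloop
  endfacet
  facet normal 0.3020 0.8759 0.3763
    outer loop
      vertex 8.1 9.0 0.0
      vertex 5.2 10.0 0.0
      vertex 5.0 5.0 11.8
    endloop
  endfacet
  facet normal -0.2667 0.8890 0.3722
    outer loop
      vertex 5.2 10.0 0.0
      vertex 2.2 9.1 0.0
      vertex 5.0 5.0 11.8
    endloop
  endfacet
  facet normal -0.7275 0.5760 0.3728
    outer loop
      vertex 2.2 9.1 0.0
      vertex 0.3 6.7 0.0
      vertex 5.0 5.0 11.8
    endloop
  endfacet
  facet normal -0.9271 0.0299 0.3736
    outer loop
      vertex 0.3 6.7 0.0
      vertex 0.2 3.6 0.0
      vertex 5.0 5.0 11.8
    endloop
  endfacet
  facet normal -0.7757 -0.5072 0.3757
    outer loop
      vertex 0.2 3.6 0.0
      vertex 1.9 1.0 0.0
      vertex 5.0 5.0 11.8
    endloop
  endfacet
  facet normal -0.3020 -0.8759 0.3763
    outer loop
      vertex 1.9 1.0 0.0
      vertex 4.8 0.0 0.0
      vertex 5.0 5.0 11.8
    endloop
  endfacet
  facet normal 0.2667 -0.8890 0.3722
    outer loop
      vertex 4.8 0.0 0.0
      vertex 7.8 0.9 0.0
      vertex 5.0 5.0 11.8
    endloop
  endfacet
  facet normal 0.7275 -0.5760 0.3728
    outer loop
      vertex 7.8 0.9 0.0
      vertex 9.7 3.3 0.0
      vertex 5.0 5.0 11.8
    endloop
  endfacet
  facet normal 0.9271 -0.0299 0.3736
    outer loop
      vertex 9.7 3.3 0.0
      vertex 9.8 6.4 0.0
      vertex 5.0 5.0 11.8
    endloop
  endfacet
endsolid part

The G0 Z moves step by Δz≈2.4 mm. The G1 loops shrink linearly with z, so the solid tapers from its base footprint up to z≈11.8. Closing with a flat bottom cap and the tapered top and triangulating gives 18 facets — a regular 10-sided pyramid, base circumscribed radius ≈ 5 mm, apex at z ≈ 11.8 mm.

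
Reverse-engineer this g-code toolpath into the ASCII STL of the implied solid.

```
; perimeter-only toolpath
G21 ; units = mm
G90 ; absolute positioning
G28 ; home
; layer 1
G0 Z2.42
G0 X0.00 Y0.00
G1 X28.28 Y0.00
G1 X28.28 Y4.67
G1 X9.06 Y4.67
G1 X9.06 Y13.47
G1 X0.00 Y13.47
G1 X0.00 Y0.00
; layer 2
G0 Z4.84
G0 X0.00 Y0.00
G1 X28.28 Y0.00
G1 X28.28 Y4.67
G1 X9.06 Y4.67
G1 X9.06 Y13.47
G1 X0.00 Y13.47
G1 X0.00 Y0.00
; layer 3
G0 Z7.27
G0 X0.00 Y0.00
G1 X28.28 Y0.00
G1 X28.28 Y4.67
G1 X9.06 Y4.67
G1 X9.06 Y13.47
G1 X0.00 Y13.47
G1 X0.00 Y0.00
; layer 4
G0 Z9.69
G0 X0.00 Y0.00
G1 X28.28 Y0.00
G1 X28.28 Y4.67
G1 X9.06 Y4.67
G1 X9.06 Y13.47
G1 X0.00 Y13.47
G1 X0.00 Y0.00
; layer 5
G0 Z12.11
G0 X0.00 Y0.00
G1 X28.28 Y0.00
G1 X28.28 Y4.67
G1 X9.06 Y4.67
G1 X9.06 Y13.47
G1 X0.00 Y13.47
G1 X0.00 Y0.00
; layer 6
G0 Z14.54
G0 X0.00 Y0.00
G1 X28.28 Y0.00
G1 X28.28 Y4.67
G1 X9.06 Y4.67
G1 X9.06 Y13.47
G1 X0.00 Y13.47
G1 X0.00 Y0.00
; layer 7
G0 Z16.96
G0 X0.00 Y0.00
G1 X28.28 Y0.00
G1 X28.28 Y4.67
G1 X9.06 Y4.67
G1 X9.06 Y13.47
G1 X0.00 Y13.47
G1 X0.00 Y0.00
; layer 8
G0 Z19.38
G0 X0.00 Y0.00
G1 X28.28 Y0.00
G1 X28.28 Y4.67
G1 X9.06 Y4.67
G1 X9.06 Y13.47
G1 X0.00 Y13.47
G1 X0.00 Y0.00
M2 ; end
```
solid part
  facet normal 0.0000 0.0000 -1.0000
    outer loop
      vertex 28.28 4.67 0.00
      vertex 28.28 0.00 0.00
      vertex 0.00 0.00 0.00
    endloop
  endfacet
  facet normal 0.0000 0.0000 -1.0000
    outer loop
      vertex 9.06 4.67 0.00
      vertex 28.28 4.67 0.00
      vertex 0.00 0.00 0.00
    endloop
  endfacet
  facet normal 0.0000 0.0000 -1.0000
    outer loop
      vertex 9.06 13.47 0.00
      vertex 9.06 4.67 0.00
      vertex 0.00 0.00 0.00
    endloop
  endfacet
  facet normal 0.0000 0.0000 -1.0000
    outer loop
      vertex 0.00 13.47 0.00
      vertex 9.06 13.47 0.00
      vertex 0.00 0.00 0.00
    endloop
  endfacet
  facet normal 0.0000 0.0000 1.0000
    outer loop
      vertex 0.00 0.00 19.38
      vertex 28.28 0.00 19.38
      vertex 28.28 4.67 19.38
    endloop
  endfacet
  facet normal 0.0000 0.0000 1.0000
    outer loop
      vertex 0.00 0.00 19.38
      vertex 28.28 4.67 19.38
      vertex 9.06 4.67 19.38
    endloop
  endfacet
  facet normal 0.0000 0.0000 1.0000
    outer loop
      vertex 0.00 0.00 19.38
      vertex 9.06 4.67 19.38
      vertex 9.06 13.47 19.38
    endloop
  endfacet
  facet normal 0.0000 0.0000 1.0000
    outer loop
      vertex 0.00 0.00 19.38
      vertex 9.06 13.47 19.38
      vertex 0.00 13.47 19.38
    endloop
  endfacet
  facet normal 0.0000 -1.0000 0.0000
    outer loop
      vertex 0.00 0.00 0.00
      vertex 28.28 0.00 0.00
      vertex 28.28 0.00 19.38
    endloop
  endfacet
  facet normal 0.0000 -1.0000 0.0000
    outer loop
      vertex 0.00 0.00 0.00
      vertex 28.28 0.00 19.38
      vertex 0.00 0.00 19.38
    endloop
  endfacet
  facet normal 1.0000 0.0000 0.0000
    outer loop
      vertex 28.28 0.00 0.00
      vertex 28.28 4.67 0.00
      vertex 28.28 4.67 19.38
    endloop
  endfacet
  facet normal 1.0000 0.0000 0.0000
    outer loop
      vertex 28.28 0.00 0.00
      vertex 28.28 4.67 19.38
      vertex 28.28 0.00 19.38
    endloop
  endfacet
  facet normal 0.0000 1.0000 0.0000
    outer loop
      vertex 28.28 4.67 0.00
      vertex 9.06 4.67 0.00
      vertex 9.06 4.67 19.38
    endloop
  endfacet
  facet normal 0.0000 1.0000 0.0000
    outer loop
      vertex 28.28 4.67 0.00
      vertex 9.06 4.67 19.38
      vertex 28.28 4.67 19.38
    endloop
  endfacet
  facet normal 1.0000 0.0000 0.0000
    outer loop
      vertex 9.06 4.67 0.00
      vertex 9.06 13.47 0.00
      vertex 9.06 13.47 19.38
    endloop
  endfacet
  facet normal 1.0000 0.0000 0.0000
    outer loop
      vertex 9.06 4.67 0.00
      vertex 9.06 13.47 19.38
      vertex 9.06 4.67 19.38
    endloop
  endfacet
  facet normal 0.0000 1.0000 0.0000
    outer loop
      vertex 9.06 13.47 0.00
      vertex 0.00 13.47 0.00
      vertex 0.00 13.47 19.38
    endloop
  endfacet
  facet normal 0.0000 1.0000 0.0000
    outer loop
      vertex 9.06 13.47 0.00
      vertex 0.00 13.47 19.38
      vertex 9.06 13.47 19.38
    endloop
  endfacet
  facet normal -1.0000 0.0000 0.0000
    outer loop
      vertex 0.00 13.47 0.00
      vertex 0.00 0.00 0.00
      vertex 0.00 0.00 19.38
    endloop
  endfacet
  facet normal -1.0000 0.0000 0.0000
    outer loop
      vertex 0.00 13.47 0.00
      vertex 0.00 0.00 19.38
      vertex 0.00 13.47 19.38
    endloop
  endfacet
endsolid part

The G0 Z moves step by Δz≈2.42 mm. Every layer's G1 loop is the same polygon, so the solid is a straight extrusion of it from z=0 to z≈19.4. Closing with flat bottom and top caps and triangulating gives 20 facets — an L-shaped prism: outer 28.3 × 13.5 mm, arm thicknesses ≈ 4.67 mm (horizontal) and 9.06 mm (vertical), extruded 19.4 mm in z.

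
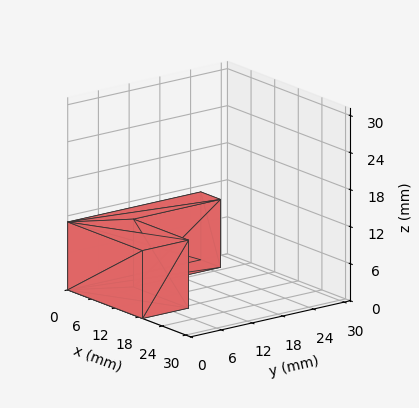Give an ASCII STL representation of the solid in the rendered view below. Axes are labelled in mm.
Reading the render: the shape is an L-shaped prism: outer 19 × 26 mm, arm thicknesses ≈ 9 mm (horizontal) and 5 mm (vertical), extruded 11 mm in z (dimensions read to the nearest mm from the axis ticks). For the STL, each face is triangulated and given an outward normal.

solid part
  facet normal 0.0000 0.0000 -1.0000
    outer loop
      vertex 19.000 9.000 0.000
      vertex 19.000 0.000 0.000
      vertex 0.000 0.000 0.000
    endloop
  endfacet
  facet normal 0.0000 0.0000 -1.0000
    outer loop
      vertex 5.000 9.000 0.000
      vertex 19.000 9.000 0.000
      vertex 0.000 0.000 0.000
    endloop
  endfacet
  facet normal 0.0000 0.0000 -1.0000
    outer loop
      vertex 5.000 26.000 0.000
      vertex 5.000 9.000 0.000
      vertex 0.000 0.000 0.000
    endloop
  endfacet
  facet normal 0.0000 0.0000 -1.0000
    outer loop
      vertex 0.000 26.000 0.000
      vertex 5.000 26.000 0.000
      vertex 0.000 0.000 0.000
    endloop
  endfacet
  facet normal 0.0000 0.0000 1.0000
    outer loop
      vertex 0.000 0.000 11.000
      vertex 19.000 0.000 11.000
      vertex 19.000 9.000 11.000
    endloop
  endfacet
  facet normal 0.0000 0.0000 1.0000
    outer loop
      vertex 0.000 0.000 11.000
      vertex 19.000 9.000 11.000
      vertex 5.000 9.000 11.000
    endloop
  endfacet
  facet normal 0.0000 0.0000 1.0000
    outer loop
      vertex 0.000 0.000 11.000
      vertex 5.000 9.000 11.000
      vertex 5.000 26.000 11.000
    endloop
  endfacet
  facet normal 0.0000 0.0000 1.0000
    outer loop
      vertex 0.000 0.000 11.000
      vertex 5.000 26.000 11.000
      vertex 0.000 26.000 11.000
    endloop
  endfacet
  facet normal 0.0000 -1.0000 0.0000
    outer loop
      vertex 0.000 0.000 0.000
      vertex 19.000 0.000 0.000
      vertex 19.000 0.000 11.000
    endloop
  endfacet
  facet normal 0.0000 -1.0000 0.0000
    outer loop
      vertex 0.000 0.000 0.000
      vertex 19.000 0.000 11.000
      vertex 0.000 0.000 11.000
    endloop
  endfacet
  facet normal 1.0000 0.0000 0.0000
    outer loop
      vertex 19.000 0.000 0.000
      vertex 19.000 9.000 0.000
      vertex 19.000 9.000 11.000
    endloop
  endfacet
  facet normal 1.0000 0.0000 0.0000
    outer loop
      vertex 19.000 0.000 0.000
      vertex 19.000 9.000 11.000
      vertex 19.000 0.000 11.000
    endloop
  endfacet
  facet normal 0.0000 1.0000 0.0000
    outer loop
      vertex 19.000 9.000 0.000
      vertex 5.000 9.000 0.000
      vertex 5.000 9.000 11.000
    endloop
  endfacet
  facet normal 0.0000 1.0000 0.0000
    outer loop
      vertex 19.000 9.000 0.000
      vertex 5.000 9.000 11.000
      vertex 19.000 9.000 11.000
    endloop
  endfacet
  facet normal 1.0000 0.0000 0.0000
    outer loop
      vertex 5.000 9.000 0.000
      vertex 5.000 26.000 0.000
      vertex 5.000 26.000 11.000
    endloop
  endfacet
  facet normal 1.0000 0.0000 0.0000
    outer loop
      vertex 5.000 9.000 0.000
      vertex 5.000 26.000 11.000
      vertex 5.000 9.000 11.000
    endloop
  endfacet
  facet normal 0.0000 1.0000 0.0000
    outer loop
      vertex 5.000 26.000 0.000
      vertex 0.000 26.000 0.000
      vertex 0.000 26.000 11.000
    endloop
  endfacet
  facet normal 0.0000 1.0000 0.0000
    outer loop
      vertex 5.000 26.000 0.000
      vertex 0.000 26.000 11.000
      vertex 5.000 26.000 11.000
    endloop
  endfacet
  facet normal -1.0000 0.0000 0.0000
    outer loop
      vertex 0.000 26.000 0.000
      vertex 0.000 0.000 0.000
      vertex 0.000 0.000 11.000
    endloop
  endfacet
  facet normal -1.0000 0.0000 0.0000
    outer loop
      vertex 0.000 26.000 0.000
      vertex 0.000 0.000 11.000
      vertex 0.000 26.000 11.000
    endloop
  endfacet
endsolid part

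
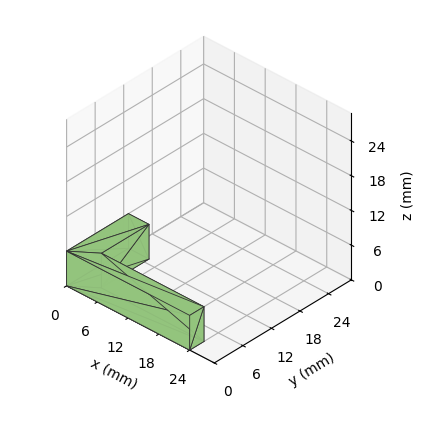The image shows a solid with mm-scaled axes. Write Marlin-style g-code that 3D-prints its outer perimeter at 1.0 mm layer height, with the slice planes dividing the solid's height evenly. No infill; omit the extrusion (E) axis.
Reading the render: the shape is an L-shaped prism: outer 24 × 13 mm, arm thicknesses ≈ 3 mm (horizontal) and 4 mm (vertical), extruded 6 mm in z (dimensions read to the nearest mm from the axis ticks). For the g-code, the solid's height is divided into equal slices at the stated Δz and each level perimeter traced with G1 moves after a G0 lift.

; perimeter-only toolpath
G21 ; units = mm
G90 ; absolute positioning
G28 ; home
; layer 1
G0 Z1.0
G0 X0.0 Y0.0
G1 X24.0 Y0.0
G1 X24.0 Y3.0
G1 X4.0 Y3.0
G1 X4.0 Y13.0
G1 X0.0 Y13.0
G1 X0.0 Y0.0
; layer 2
G0 Z2.0
G0 X0.0 Y0.0
G1 X24.0 Y0.0
G1 X24.0 Y3.0
G1 X4.0 Y3.0
G1 X4.0 Y13.0
G1 X0.0 Y13.0
G1 X0.0 Y0.0
; layer 3
G0 Z3.0
G0 X0.0 Y0.0
G1 X24.0 Y0.0
G1 X24.0 Y3.0
G1 X4.0 Y3.0
G1 X4.0 Y13.0
G1 X0.0 Y13.0
G1 X0.0 Y0.0
; layer 4
G0 Z4.0
G0 X0.0 Y0.0
G1 X24.0 Y0.0
G1 X24.0 Y3.0
G1 X4.0 Y3.0
G1 X4.0 Y13.0
G1 X0.0 Y13.0
G1 X0.0 Y0.0
; layer 5
G0 Z5.0
G0 X0.0 Y0.0
G1 X24.0 Y0.0
G1 X24.0 Y3.0
G1 X4.0 Y3.0
G1 X4.0 Y13.0
G1 X0.0 Y13.0
G1 X0.0 Y0.0
; layer 6
G0 Z6.0
G0 X0.0 Y0.0
G1 X24.0 Y0.0
G1 X24.0 Y3.0
G1 X4.0 Y3.0
G1 X4.0 Y13.0
G1 X0.0 Y13.0
G1 X0.0 Y0.0
M2 ; end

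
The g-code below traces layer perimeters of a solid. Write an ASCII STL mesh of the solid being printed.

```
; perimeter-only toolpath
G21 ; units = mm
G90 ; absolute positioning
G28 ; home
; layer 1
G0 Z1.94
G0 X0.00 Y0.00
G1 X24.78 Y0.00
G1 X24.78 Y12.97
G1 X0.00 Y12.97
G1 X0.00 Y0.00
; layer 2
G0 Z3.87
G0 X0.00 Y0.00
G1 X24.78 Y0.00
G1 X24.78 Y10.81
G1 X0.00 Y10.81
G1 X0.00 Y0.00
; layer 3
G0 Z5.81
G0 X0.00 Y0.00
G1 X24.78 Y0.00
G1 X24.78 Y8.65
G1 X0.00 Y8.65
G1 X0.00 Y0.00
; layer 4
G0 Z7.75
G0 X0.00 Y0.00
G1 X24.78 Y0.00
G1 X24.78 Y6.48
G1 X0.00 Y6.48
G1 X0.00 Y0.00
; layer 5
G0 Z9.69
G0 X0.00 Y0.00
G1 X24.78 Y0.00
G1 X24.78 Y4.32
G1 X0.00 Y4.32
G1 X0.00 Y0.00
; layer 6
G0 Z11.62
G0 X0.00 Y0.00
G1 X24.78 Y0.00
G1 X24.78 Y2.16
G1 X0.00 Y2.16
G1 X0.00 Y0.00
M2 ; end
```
solid part
  facet normal 0.0000 0.0000 -1.0000
    outer loop
      vertex 24.78 15.13 0.00
      vertex 24.78 0.00 0.00
      vertex 0.00 0.00 0.00
    endloop
  endfacet
  facet normal 0.0000 0.0000 -1.0000
    outer loop
      vertex 0.00 15.13 0.00
      vertex 24.78 15.13 0.00
      vertex 0.00 0.00 0.00
    endloop
  endfacet
  facet normal 0.0000 -1.0000 0.0000
    outer loop
      vertex 0.00 0.00 0.00
      vertex 24.78 0.00 0.00
      vertex 24.78 0.00 13.56
    endloop
  endfacet
  facet normal 0.0000 -1.0000 0.0000
    outer loop
      vertex 0.00 0.00 0.00
      vertex 24.78 0.00 13.56
      vertex 0.00 0.00 13.56
    endloop
  endfacet
  facet normal 0.0000 0.6674 0.7447
    outer loop
      vertex 0.00 0.00 13.56
      vertex 24.78 0.00 13.56
      vertex 24.78 15.13 0.00
    endloop
  endfacet
  facet normal 0.0000 0.6674 0.7447
    outer loop
      vertex 0.00 0.00 13.56
      vertex 24.78 15.13 0.00
      vertex 0.00 15.13 0.00
    endloop
  endfacet
  facet normal -1.0000 0.0000 0.0000
    outer loop
      vertex 0.00 0.00 13.56
      vertex 0.00 15.13 0.00
      vertex 0.00 0.00 0.00
    endloop
  endfacet
  facet normal 1.0000 0.0000 0.0000
    outer loop
      vertex 24.78 0.00 0.00
      vertex 24.78 15.13 0.00
      vertex 24.78 0.00 13.56
    endloop
  endfacet
endsolid part

The G0 Z moves step by Δz≈1.94 mm. The G1 loops shrink linearly with z, so the solid tapers from its base footprint up to z≈13.6. Closing with a flat bottom cap and the tapered top and triangulating gives 8 facets — a wedge (ramp): 24.8 × 15.1 mm base, rising to 13.6 mm along the y=0 edge and sloping linearly to z=0 at y=15.1.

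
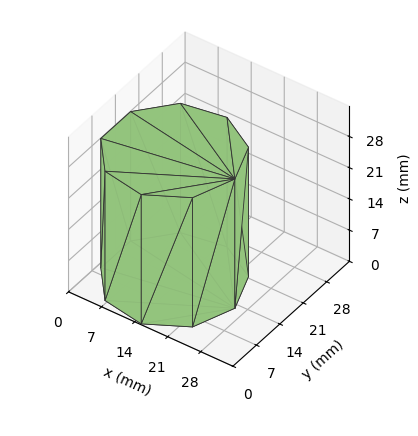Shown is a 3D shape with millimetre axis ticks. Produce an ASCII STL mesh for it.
Reading the render: the shape is a regular 9-sided prism (a cylinder approximated with 9 flat sides), circumscribed radius ≈ 13 mm, height ≈ 29 mm (dimensions read to the nearest mm from the axis ticks). For the STL, each face is triangulated and given an outward normal.

solid part
  facet normal 0.0000 0.0000 -1.0000
    outer loop
      vertex 15.26 25.80 0.00
      vertex 22.96 21.36 0.00
      vertex 26.00 13.00 0.00
    endloop
  endfacet
  facet normal 0.0000 0.0000 -1.0000
    outer loop
      vertex 6.50 24.26 0.00
      vertex 15.26 25.80 0.00
      vertex 26.00 13.00 0.00
    endloop
  endfacet
  facet normal 0.0000 0.0000 -1.0000
    outer loop
      vertex 0.78 17.45 0.00
      vertex 6.50 24.26 0.00
      vertex 26.00 13.00 0.00
    endloop
  endfacet
  facet normal 0.0000 0.0000 -1.0000
    outer loop
      vertex 0.78 8.55 0.00
      vertex 0.78 17.45 0.00
      vertex 26.00 13.00 0.00
    endloop
  endfacet
  facet normal 0.0000 0.0000 -1.0000
    outer loop
      vertex 6.50 1.74 0.00
      vertex 0.78 8.55 0.00
      vertex 26.00 13.00 0.00
    endloop
  endfacet
  facet normal 0.0000 0.0000 -1.0000
    outer loop
      vertex 15.26 0.20 0.00
      vertex 6.50 1.74 0.00
      vertex 26.00 13.00 0.00
    endloop
  endfacet
  facet normal 0.0000 0.0000 -1.0000
    outer loop
      vertex 22.96 4.64 0.00
      vertex 15.26 0.20 0.00
      vertex 26.00 13.00 0.00
    endloop
  endfacet
  facet normal 0.0000 0.0000 1.0000
    outer loop
      vertex 26.00 13.00 29.00
      vertex 22.96 21.36 29.00
      vertex 15.26 25.80 29.00
    endloop
  endfacet
  facet normal 0.0000 0.0000 1.0000
    outer loop
      vertex 26.00 13.00 29.00
      vertex 15.26 25.80 29.00
      vertex 6.50 24.26 29.00
    endloop
  endfacet
  facet normal 0.0000 0.0000 1.0000
    outer loop
      vertex 26.00 13.00 29.00
      vertex 6.50 24.26 29.00
      vertex 0.78 17.45 29.00
    endloop
  endfacet
  facet normal 0.0000 0.0000 1.0000
    outer loop
      vertex 26.00 13.00 29.00
      vertex 0.78 17.45 29.00
      vertex 0.78 8.55 29.00
    endloop
  endfacet
  facet normal 0.0000 0.0000 1.0000
    outer loop
      vertex 26.00 13.00 29.00
      vertex 0.78 8.55 29.00
      vertex 6.50 1.74 29.00
    endloop
  endfacet
  facet normal 0.0000 0.0000 1.0000
    outer loop
      vertex 26.00 13.00 29.00
      vertex 6.50 1.74 29.00
      vertex 15.26 0.20 29.00
    endloop
  endfacet
  facet normal 0.0000 0.0000 1.0000
    outer loop
      vertex 26.00 13.00 29.00
      vertex 15.26 0.20 29.00
      vertex 22.96 4.64 29.00
    endloop
  endfacet
  facet normal 0.9398 0.3417 0.0000
    outer loop
      vertex 26.00 13.00 0.00
      vertex 22.96 21.36 0.00
      vertex 22.96 21.36 29.00
    endloop
  endfacet
  facet normal 0.9398 0.3417 0.0000
    outer loop
      vertex 26.00 13.00 0.00
      vertex 22.96 21.36 29.00
      vertex 26.00 13.00 29.00
    endloop
  endfacet
  facet normal 0.4995 0.8663 0.0000
    outer loop
      vertex 22.96 21.36 0.00
      vertex 15.26 25.80 0.00
      vertex 15.26 25.80 29.00
    endloop
  endfacet
  facet normal 0.4995 0.8663 0.0000
    outer loop
      vertex 22.96 21.36 0.00
      vertex 15.26 25.80 29.00
      vertex 22.96 21.36 29.00
    endloop
  endfacet
  facet normal -0.1731 0.9849 0.0000
    outer loop
      vertex 15.26 25.80 0.00
      vertex 6.50 24.26 0.00
      vertex 6.50 24.26 29.00
    endloop
  endfacet
  facet normal -0.1731 0.9849 0.0000
    outer loop
      vertex 15.26 25.80 0.00
      vertex 6.50 24.26 29.00
      vertex 15.26 25.80 29.00
    endloop
  endfacet
  facet normal -0.7657 0.6432 0.0000
    outer loop
      vertex 6.50 24.26 0.00
      vertex 0.78 17.45 0.00
      vertex 0.78 17.45 29.00
    endloop
  endfacet
  facet normal -0.7657 0.6432 0.0000
    outer loop
      vertex 6.50 24.26 0.00
      vertex 0.78 17.45 29.00
      vertex 6.50 24.26 29.00
    endloop
  endfacet
  facet normal -1.0000 0.0000 0.0000
    outer loop
      vertex 0.78 17.45 0.00
      vertex 0.78 8.55 0.00
      vertex 0.78 8.55 29.00
    endloop
  endfacet
  facet normal -1.0000 0.0000 0.0000
    outer loop
      vertex 0.78 17.45 0.00
      vertex 0.78 8.55 29.00
      vertex 0.78 17.45 29.00
    endloop
  endfacet
  facet normal -0.7657 -0.6432 0.0000
    outer loop
      vertex 0.78 8.55 0.00
      vertex 6.50 1.74 0.00
      vertex 6.50 1.74 29.00
    endloop
  endfacet
  facet normal -0.7657 -0.6432 0.0000
    outer loop
      vertex 0.78 8.55 0.00
      vertex 6.50 1.74 29.00
      vertex 0.78 8.55 29.00
    endloop
  endfacet
  facet normal -0.1731 -0.9849 0.0000
    outer loop
      vertex 6.50 1.74 0.00
      vertex 15.26 0.20 0.00
      vertex 15.26 0.20 29.00
    endloop
  endfacet
  facet normal -0.1731 -0.9849 0.0000
    outer loop
      vertex 6.50 1.74 0.00
      vertex 15.26 0.20 29.00
      vertex 6.50 1.74 29.00
    endloop
  endfacet
  facet normal 0.4995 -0.8663 0.0000
    outer loop
      vertex 15.26 0.20 0.00
      vertex 22.96 4.64 0.00
      vertex 22.96 4.64 29.00
    endloop
  endfacet
  facet normal 0.4995 -0.8663 0.0000
    outer loop
      vertex 15.26 0.20 0.00
      vertex 22.96 4.64 29.00
      vertex 15.26 0.20 29.00
    endloop
  endfacet
  facet normal 0.9398 -0.3417 0.0000
    outer loop
      vertex 22.96 4.64 0.00
      vertex 26.00 13.00 0.00
      vertex 26.00 13.00 29.00
    endloop
  endfacet
  facet normal 0.9398 -0.3417 0.0000
    outer loop
      vertex 22.96 4.64 0.00
      vertex 26.00 13.00 29.00
      vertex 22.96 4.64 29.00
    endloop
  endfacet
endsolid part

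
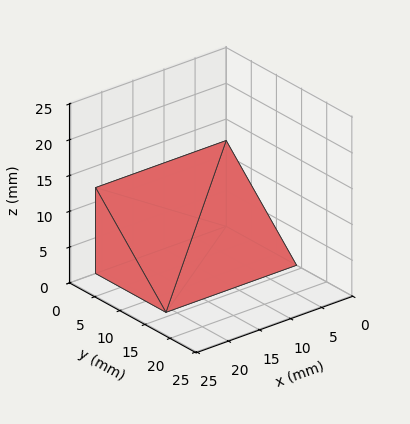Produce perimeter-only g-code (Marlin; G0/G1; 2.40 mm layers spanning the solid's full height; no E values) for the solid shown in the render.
Reading the render: the shape is a wedge (ramp): 21 × 14 mm base, rising to 12 mm along the y=0 edge and sloping linearly to z=0 at y=14 (dimensions read to the nearest mm from the axis ticks). For the g-code, the solid's height is divided into equal slices at the stated Δz and each level perimeter traced with G1 moves after a G0 lift.

; perimeter-only toolpath
G21 ; units = mm
G90 ; absolute positioning
G28 ; home
; layer 1
G0 Z2.40
G0 X0.00 Y0.00
G1 X21.00 Y0.00
G1 X21.00 Y11.20
G1 X0.00 Y11.20
G1 X0.00 Y0.00
; layer 2
G0 Z4.80
G0 X0.00 Y0.00
G1 X21.00 Y0.00
G1 X21.00 Y8.40
G1 X0.00 Y8.40
G1 X0.00 Y0.00
; layer 3
G0 Z7.20
G0 X0.00 Y0.00
G1 X21.00 Y0.00
G1 X21.00 Y5.60
G1 X0.00 Y5.60
G1 X0.00 Y0.00
; layer 4
G0 Z9.60
G0 X0.00 Y0.00
G1 X21.00 Y0.00
G1 X21.00 Y2.80
G1 X0.00 Y2.80
G1 X0.00 Y0.00
M2 ; end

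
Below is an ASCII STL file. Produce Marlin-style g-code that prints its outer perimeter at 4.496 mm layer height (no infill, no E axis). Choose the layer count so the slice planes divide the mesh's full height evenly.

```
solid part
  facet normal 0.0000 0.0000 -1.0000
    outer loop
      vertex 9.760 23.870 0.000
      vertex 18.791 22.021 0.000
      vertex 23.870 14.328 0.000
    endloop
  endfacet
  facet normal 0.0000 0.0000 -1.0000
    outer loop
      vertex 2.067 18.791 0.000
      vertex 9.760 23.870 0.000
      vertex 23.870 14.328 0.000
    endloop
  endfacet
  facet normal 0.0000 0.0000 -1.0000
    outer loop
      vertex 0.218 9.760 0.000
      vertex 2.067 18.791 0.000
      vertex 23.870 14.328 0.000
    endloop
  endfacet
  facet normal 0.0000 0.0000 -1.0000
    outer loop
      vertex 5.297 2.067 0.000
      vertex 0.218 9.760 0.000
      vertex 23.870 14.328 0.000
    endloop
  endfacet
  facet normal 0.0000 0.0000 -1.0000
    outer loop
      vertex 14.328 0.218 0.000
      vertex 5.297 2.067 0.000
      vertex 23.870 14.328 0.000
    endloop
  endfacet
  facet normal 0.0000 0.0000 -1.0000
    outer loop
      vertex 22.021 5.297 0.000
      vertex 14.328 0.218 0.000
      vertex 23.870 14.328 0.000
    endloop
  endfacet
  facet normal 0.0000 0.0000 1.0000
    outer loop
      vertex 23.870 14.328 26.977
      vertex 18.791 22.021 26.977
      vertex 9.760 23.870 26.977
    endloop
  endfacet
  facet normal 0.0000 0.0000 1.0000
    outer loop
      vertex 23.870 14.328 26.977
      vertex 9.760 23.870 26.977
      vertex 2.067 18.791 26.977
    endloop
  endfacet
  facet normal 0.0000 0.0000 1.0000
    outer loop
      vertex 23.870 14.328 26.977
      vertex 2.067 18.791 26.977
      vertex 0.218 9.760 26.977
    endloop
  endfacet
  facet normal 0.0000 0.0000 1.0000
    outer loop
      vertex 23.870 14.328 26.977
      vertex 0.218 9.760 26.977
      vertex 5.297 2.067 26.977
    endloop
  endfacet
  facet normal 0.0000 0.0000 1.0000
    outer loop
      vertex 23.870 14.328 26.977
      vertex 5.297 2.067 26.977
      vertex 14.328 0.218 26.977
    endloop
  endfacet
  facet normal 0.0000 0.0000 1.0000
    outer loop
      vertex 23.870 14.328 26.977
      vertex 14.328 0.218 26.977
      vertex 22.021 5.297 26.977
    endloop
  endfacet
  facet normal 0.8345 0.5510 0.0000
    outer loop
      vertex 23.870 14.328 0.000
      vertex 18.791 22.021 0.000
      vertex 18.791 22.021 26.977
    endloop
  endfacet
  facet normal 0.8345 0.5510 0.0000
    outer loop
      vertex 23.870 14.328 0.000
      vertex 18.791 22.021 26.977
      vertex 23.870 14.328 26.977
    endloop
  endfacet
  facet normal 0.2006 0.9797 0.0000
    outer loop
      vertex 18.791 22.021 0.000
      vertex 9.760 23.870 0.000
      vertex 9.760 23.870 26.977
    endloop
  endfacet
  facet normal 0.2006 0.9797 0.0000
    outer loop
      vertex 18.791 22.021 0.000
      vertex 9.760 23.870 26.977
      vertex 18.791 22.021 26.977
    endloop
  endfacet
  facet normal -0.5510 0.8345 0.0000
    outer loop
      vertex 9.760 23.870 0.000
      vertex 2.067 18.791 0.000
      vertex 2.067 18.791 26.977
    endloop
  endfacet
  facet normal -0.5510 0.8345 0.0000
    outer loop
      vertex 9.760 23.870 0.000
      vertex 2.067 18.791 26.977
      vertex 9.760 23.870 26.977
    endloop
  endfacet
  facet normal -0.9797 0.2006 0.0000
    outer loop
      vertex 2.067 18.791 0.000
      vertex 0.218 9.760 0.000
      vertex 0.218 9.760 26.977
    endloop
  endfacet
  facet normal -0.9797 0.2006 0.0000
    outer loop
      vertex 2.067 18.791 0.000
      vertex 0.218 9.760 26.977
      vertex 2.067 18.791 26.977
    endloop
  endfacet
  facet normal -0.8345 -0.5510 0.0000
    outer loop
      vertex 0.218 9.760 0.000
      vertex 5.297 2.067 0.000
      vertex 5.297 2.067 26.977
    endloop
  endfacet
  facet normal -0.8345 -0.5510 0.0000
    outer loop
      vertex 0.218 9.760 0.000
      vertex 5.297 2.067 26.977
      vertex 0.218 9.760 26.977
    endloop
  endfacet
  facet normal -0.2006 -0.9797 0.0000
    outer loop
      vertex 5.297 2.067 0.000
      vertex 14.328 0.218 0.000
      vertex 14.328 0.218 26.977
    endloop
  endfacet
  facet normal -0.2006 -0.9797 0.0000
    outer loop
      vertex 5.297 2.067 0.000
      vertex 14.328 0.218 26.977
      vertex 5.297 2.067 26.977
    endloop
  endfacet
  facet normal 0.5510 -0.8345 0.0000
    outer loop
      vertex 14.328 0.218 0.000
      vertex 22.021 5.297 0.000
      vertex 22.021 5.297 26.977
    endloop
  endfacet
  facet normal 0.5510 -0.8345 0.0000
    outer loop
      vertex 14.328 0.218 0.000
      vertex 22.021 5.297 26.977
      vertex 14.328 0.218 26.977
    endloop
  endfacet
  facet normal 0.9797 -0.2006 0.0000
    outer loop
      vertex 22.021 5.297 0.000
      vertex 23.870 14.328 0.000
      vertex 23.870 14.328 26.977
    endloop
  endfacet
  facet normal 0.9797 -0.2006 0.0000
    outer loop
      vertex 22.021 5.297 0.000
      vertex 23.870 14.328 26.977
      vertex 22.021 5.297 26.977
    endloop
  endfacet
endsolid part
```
; perimeter-only toolpath
G21 ; units = mm
G90 ; absolute positioning
G28 ; home
; layer 1
G0 Z4.496
G0 X23.870 Y14.328
G1 X18.791 Y22.021
G1 X9.760 Y23.870
G1 X2.067 Y18.791
G1 X0.218 Y9.760
G1 X5.297 Y2.067
G1 X14.328 Y0.218
G1 X22.021 Y5.297
G1 X23.870 Y14.328
; layer 2
G0 Z8.992
G0 X23.870 Y14.328
G1 X18.791 Y22.021
G1 X9.760 Y23.870
G1 X2.067 Y18.791
G1 X0.218 Y9.760
G1 X5.297 Y2.067
G1 X14.328 Y0.218
G1 X22.021 Y5.297
G1 X23.870 Y14.328
; layer 3
G0 Z13.488
G0 X23.870 Y14.328
G1 X18.791 Y22.021
G1 X9.760 Y23.870
G1 X2.067 Y18.791
G1 X0.218 Y9.760
G1 X5.297 Y2.067
G1 X14.328 Y0.218
G1 X22.021 Y5.297
G1 X23.870 Y14.328
; layer 4
G0 Z17.985
G0 X23.870 Y14.328
G1 X18.791 Y22.021
G1 X9.760 Y23.870
G1 X2.067 Y18.791
G1 X0.218 Y9.760
G1 X5.297 Y2.067
G1 X14.328 Y0.218
G1 X22.021 Y5.297
G1 X23.870 Y14.328
; layer 5
G0 Z22.481
G0 X23.870 Y14.328
G1 X18.791 Y22.021
G1 X9.760 Y23.870
G1 X2.067 Y18.791
G1 X0.218 Y9.760
G1 X5.297 Y2.067
G1 X14.328 Y0.218
G1 X22.021 Y5.297
G1 X23.870 Y14.328
; layer 6
G0 Z26.977
G0 X23.870 Y14.328
G1 X18.791 Y22.021
G1 X9.760 Y23.870
G1 X2.067 Y18.791
G1 X0.218 Y9.760
G1 X5.297 Y2.067
G1 X14.328 Y0.218
G1 X22.021 Y5.297
G1 X23.870 Y14.328
M2 ; end

The solid is a regular 8-sided prism (a cylinder approximated with 8 flat sides), circumscribed radius ≈ 12 mm, height ≈ 27 mm. Slicing at Δz = 4.496 mm — 6 equal slices spanning the solid's height, so layer i sits at z = i·h/6 — gives 6 non-empty perimeters. Each is a 8-segment closed polygon; G0 lifts to the layer z and rapids to the start vertex, then G1 traces the edges.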